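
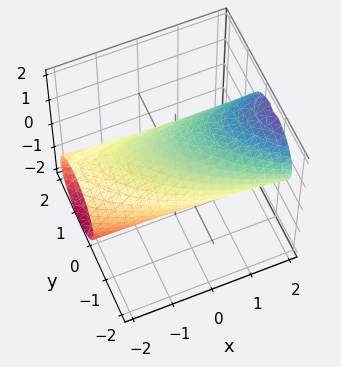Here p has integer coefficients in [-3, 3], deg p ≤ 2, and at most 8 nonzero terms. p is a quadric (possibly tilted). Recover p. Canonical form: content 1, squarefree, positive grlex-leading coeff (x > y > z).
x^2 + 2*x*y - 3*x*z + 3*y^2 + 3*z^2 - 3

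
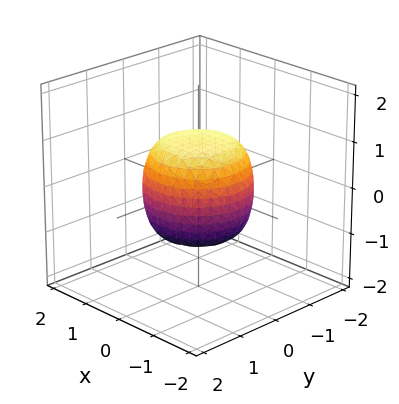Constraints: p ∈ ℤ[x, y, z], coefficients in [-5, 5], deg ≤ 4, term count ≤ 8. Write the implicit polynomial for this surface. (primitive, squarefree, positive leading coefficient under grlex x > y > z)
deg p = 4.
Symmetry: every cross-section ⟂ z is a circle, so x, y appear only via x² + y².
Observable constraints: the z-axis gridline crossings are at z ∈ {-1, 1}; a circular section at z = -1 has radius between 0 and 1.
Assembling these constraints gives the stated polynomial.

2*x^4 + 4*x^2*y^2 + 2*y^4 - x^2 - y^2 + 2*z^2 - 2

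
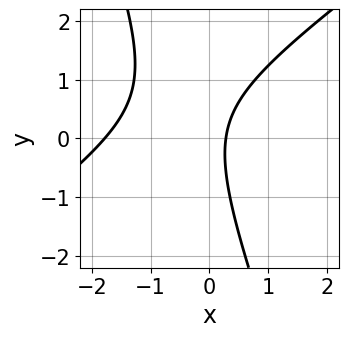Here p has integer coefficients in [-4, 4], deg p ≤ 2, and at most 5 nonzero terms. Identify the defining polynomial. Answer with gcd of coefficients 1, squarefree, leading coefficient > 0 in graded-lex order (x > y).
First, the degree is 2 — the shape is more complex than any degree-1 curve.
Next, observable constraints: it misses every integer gridline on the y-axis.
Finally, the integer polynomial consistent with all of this is the stated p.

2*x^2 - 2*x*y - y^2 + 3*x - 1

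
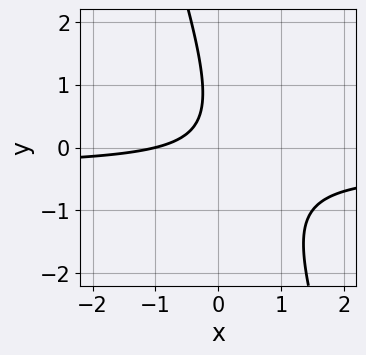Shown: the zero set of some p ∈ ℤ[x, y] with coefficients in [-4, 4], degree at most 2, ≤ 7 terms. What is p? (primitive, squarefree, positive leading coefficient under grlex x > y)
3*x*y + y^2 + x - y + 1

(a) Degree: no degree-1 curve has this shape, so deg p = 2.
(b) From the axis intercepts and sections: one x-axis crossing is at x = -1; the curve avoids every integer y-axis point in the box.
(c) Putting this together gives p.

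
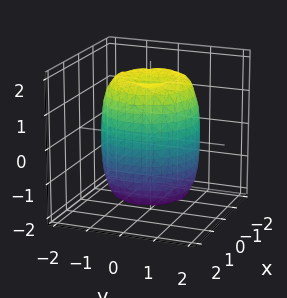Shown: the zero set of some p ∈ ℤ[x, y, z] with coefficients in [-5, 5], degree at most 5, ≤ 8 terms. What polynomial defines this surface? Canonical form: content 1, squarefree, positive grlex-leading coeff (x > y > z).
2*x^4 + 4*x^2*y^2 + 2*y^4 - 3*x^2 - 3*y^2 + z^2 - 2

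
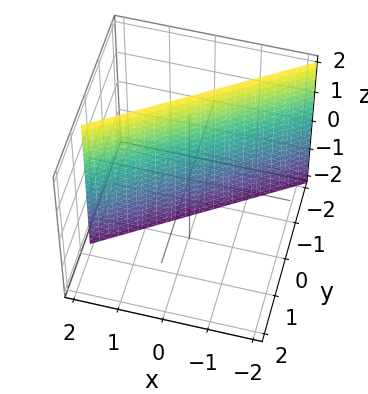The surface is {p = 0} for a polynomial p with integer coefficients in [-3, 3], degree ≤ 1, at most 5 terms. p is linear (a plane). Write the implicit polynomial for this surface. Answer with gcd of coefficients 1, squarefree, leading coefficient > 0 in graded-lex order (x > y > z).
(a) deg p = 1. The surface is flat (a plane).
(b) Observable constraints: it crosses the x-axis at the gridline x = 1; the surface avoids every integer z-axis point in the box.
(c) Putting this together gives p.

2*x - 3*y - 2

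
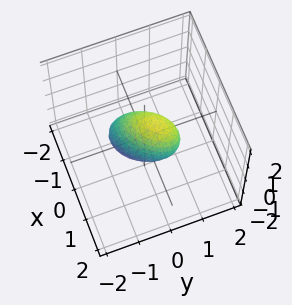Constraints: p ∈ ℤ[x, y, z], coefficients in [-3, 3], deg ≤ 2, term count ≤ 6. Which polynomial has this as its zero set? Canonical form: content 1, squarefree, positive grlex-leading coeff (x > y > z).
2*x^2 - 2*x*y + 2*y^2 - y*z + z^2 - 1

The degree is 2 — the shape is more complex than any degree-1 surface.
Observable constraints: among the integer gridlines, it crosses the z-axis at z ∈ {-1, 1}.
These observations pin down the coefficients.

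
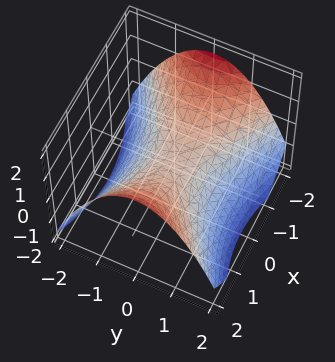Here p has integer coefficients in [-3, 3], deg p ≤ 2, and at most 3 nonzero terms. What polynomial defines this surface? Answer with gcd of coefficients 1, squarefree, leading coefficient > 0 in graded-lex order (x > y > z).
First, deg p = 2.
Then, symmetries: the y ↦ −y reflection is a symmetry, so y appears only in even powers; it's symmetric under x → −x, forcing even powers of x.
Next, from the visible intercepts: it crosses the z-axis at the gridline z = 0; one x-axis crossing is at x = 0.
Finally, the integer polynomial consistent with all of this is the stated p.

x^2 - 2*y^2 - 3*z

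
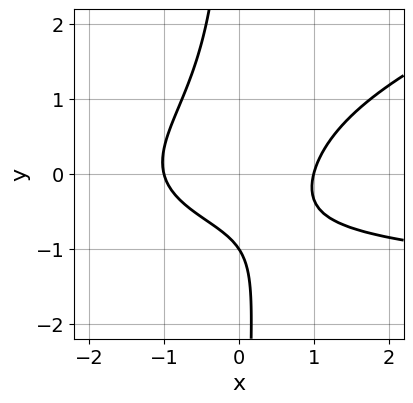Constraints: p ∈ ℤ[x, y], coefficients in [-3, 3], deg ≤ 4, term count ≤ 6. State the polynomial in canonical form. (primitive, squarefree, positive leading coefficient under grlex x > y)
(a) Degree: the shape is more complex than any degree-2 curve, so deg p = 3.
(b) From the axis intercepts and sections: it meets the y-axis at y = -1 (among the integer gridlines); among the integer gridlines, it crosses the x-axis at x ∈ {-1, 1}.
(c) Together with the visible shape, these determine p as stated.

x^2*y - 3*x*y^2 + 2*x^2 - 2*y - 2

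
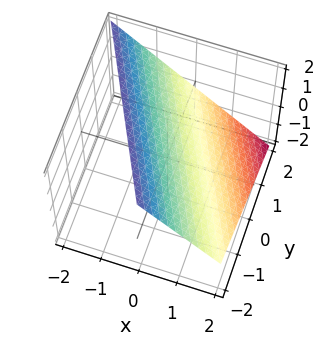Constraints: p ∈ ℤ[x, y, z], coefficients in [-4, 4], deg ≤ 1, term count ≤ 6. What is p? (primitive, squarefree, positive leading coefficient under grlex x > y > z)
2*x + y + 2*z - 2

First, deg p = 1. The surface is flat (a plane).
Then, checking where it meets the axes: it meets the y-axis at y = 2 (among the integer gridlines); it meets the x-axis at x = 1 (among the integer gridlines).
Finally, assembling these constraints gives the stated polynomial. Check: (0, 0, 1) on the z-axis lies on the surface, and p(0, 0, 1) = 0. ✓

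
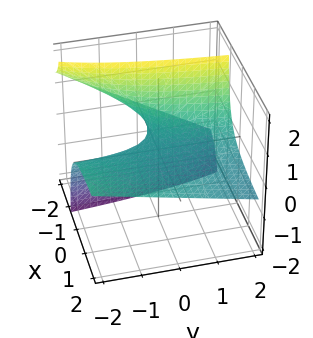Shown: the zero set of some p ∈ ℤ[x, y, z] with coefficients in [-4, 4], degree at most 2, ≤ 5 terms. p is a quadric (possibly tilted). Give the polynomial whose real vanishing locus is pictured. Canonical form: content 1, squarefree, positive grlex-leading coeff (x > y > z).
1. Degree: a generic line meets the surface in up to 2 points, so deg p = 2.
2. From the axis intercepts and sections: the visible x-axis segment lies entirely on the surface; one z-axis crossing is at z = 0; the visible y-axis segment lies entirely on the surface.
3. Putting this together gives p.

x*y + 3*x*z + 3*z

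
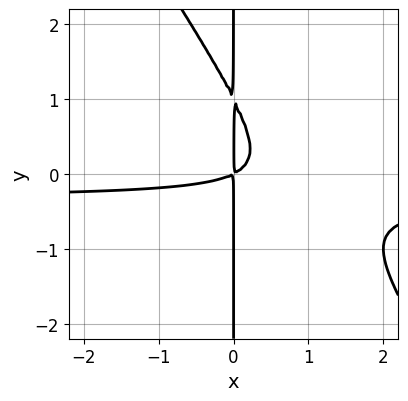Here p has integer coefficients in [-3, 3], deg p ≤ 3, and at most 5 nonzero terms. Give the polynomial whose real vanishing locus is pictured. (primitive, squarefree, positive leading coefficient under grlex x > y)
3*x^2*y + 2*x*y^2 + x^2 - 2*x*y

(a) deg p = 3.
(b) Reading off the gridlines: every point of the y-axis in the box is on the curve.
(c) Assembling these constraints gives the stated polynomial.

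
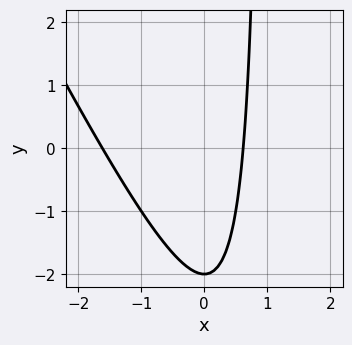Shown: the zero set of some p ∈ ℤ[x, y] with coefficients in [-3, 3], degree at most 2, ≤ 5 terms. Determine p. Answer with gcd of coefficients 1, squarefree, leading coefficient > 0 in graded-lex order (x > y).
2*x^2 + x*y + 2*x - y - 2

First, the degree is 2 — a generic line meets the curve in up to 2 points.
Next, observable constraints: it crosses the y-axis at the gridline y = -2.
Finally, together with the visible shape, these determine p as stated.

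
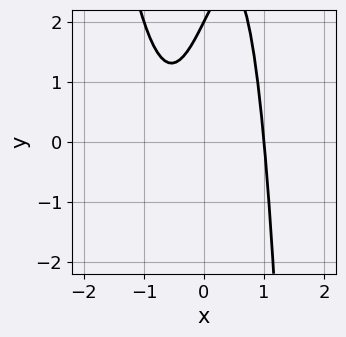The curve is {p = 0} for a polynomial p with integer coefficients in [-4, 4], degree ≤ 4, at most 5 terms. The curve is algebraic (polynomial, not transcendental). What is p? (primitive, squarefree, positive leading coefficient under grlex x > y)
x^4 + 3*x^3 - 2*x + y - 2

(a) deg p = 4.
(b) Against the integer gridlines: it crosses the y-axis at the gridline y = 2; it crosses the x-axis at the gridline x = 1.
(c) Solving for integer coefficients yields p as stated.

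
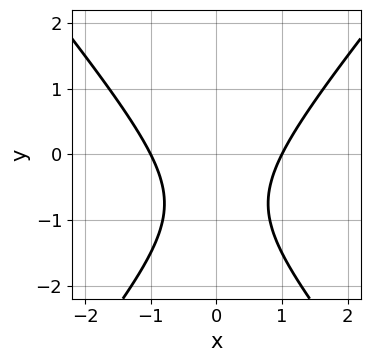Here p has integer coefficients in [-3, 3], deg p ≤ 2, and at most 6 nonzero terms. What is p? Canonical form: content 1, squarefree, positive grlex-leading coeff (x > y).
3*x^2 - 2*y^2 - 3*y - 3

(a) Degree: no degree-1 curve has this shape, so deg p = 2.
(b) Symmetries: mirror symmetry x ↦ −x ⇒ only even powers of x.
(c) Checking where it meets the axes: it misses every integer gridline on the y-axis; the x-axis gridline crossings are at x ∈ {-1, 1}.
(d) The integer polynomial consistent with all of this is the stated p.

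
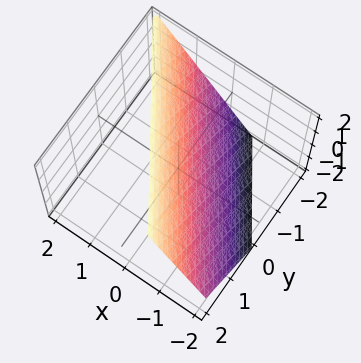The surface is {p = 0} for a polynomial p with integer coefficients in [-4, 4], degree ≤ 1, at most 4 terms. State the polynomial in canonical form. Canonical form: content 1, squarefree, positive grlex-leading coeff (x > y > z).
3*x + 2*y - 2*z + 2

First, the degree is 1 — the surface is flat (a plane).
Then, observable constraints: it meets the z-axis at z = 1 (among the integer gridlines); it crosses the y-axis at the gridline y = -1.
Finally, these observations pin down the coefficients.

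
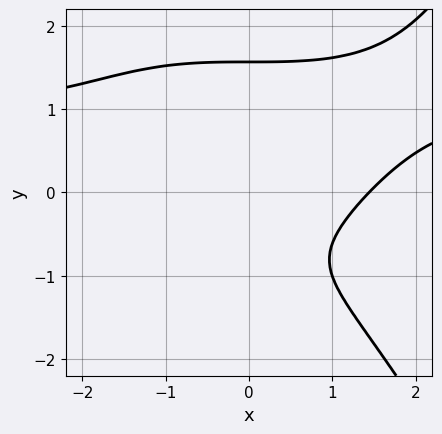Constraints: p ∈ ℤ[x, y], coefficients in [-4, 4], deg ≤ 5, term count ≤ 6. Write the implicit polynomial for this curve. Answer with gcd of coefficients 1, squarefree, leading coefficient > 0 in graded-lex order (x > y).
(a) deg p = 4. A generic line meets the curve in up to 4 points.
(b) Putting this together gives p.

x^3*y - x^3 - 2*y^3 + 3*y + 3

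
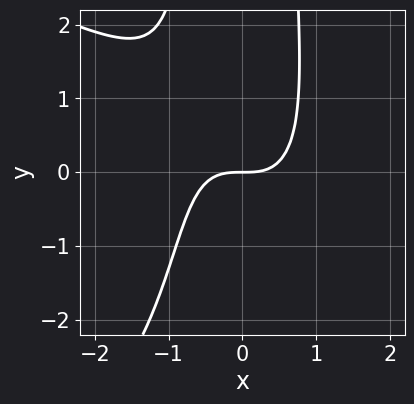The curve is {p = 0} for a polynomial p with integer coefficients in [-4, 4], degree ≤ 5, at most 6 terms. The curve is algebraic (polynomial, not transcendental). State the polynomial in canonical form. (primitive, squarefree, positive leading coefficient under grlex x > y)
x^2*y^2 + 3*x^3 + 2*x^2*y - 3*y

(a) The degree is 4 — the shape is more complex than any degree-3 curve.
(b) From the axis intercepts and sections: it crosses the x-axis at the gridline x = 0; one y-axis crossing is at y = 0.
(c) Together with the visible shape, these determine p as stated.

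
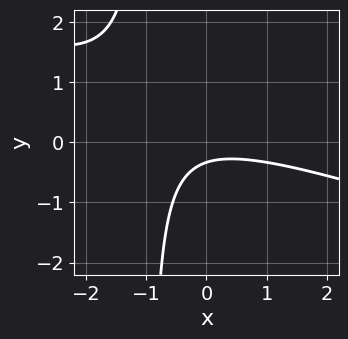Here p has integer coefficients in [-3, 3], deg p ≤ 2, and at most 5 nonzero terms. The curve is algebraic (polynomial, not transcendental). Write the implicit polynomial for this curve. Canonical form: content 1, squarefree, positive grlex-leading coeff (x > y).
x^2 + 3*x*y + 3*y + 1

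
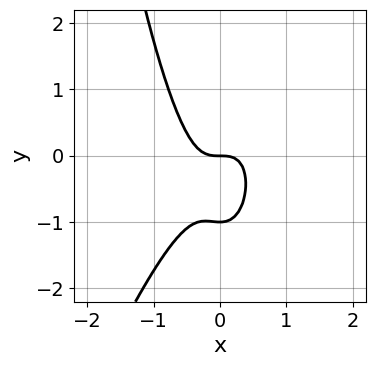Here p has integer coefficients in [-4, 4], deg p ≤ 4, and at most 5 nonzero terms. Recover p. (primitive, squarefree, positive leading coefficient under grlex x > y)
3*x^3 - x^2*y + y^2 + y

First, degree: the shape is more complex than any degree-2 curve, so deg p = 3.
Then, observable constraints: one x-axis crossing is at x = 0; the y-axis gridline crossings are at y ∈ {-1, 0}.
Finally, assembling these constraints gives the stated polynomial.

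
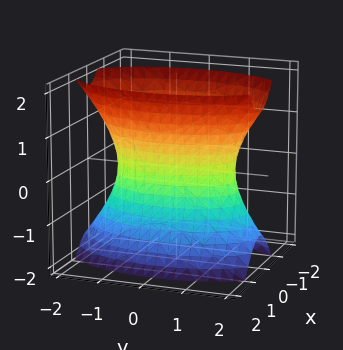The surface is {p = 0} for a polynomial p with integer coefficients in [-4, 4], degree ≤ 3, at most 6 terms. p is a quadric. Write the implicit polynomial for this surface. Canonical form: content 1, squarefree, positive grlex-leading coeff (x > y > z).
1. Degree: an hourglass — one-sheet hyperboloid; a quadric, so deg p = 2.
2. Symmetries: it's symmetric under x → −x, forcing even powers of x; it's symmetric under y → −y, forcing even powers of y; mirror symmetry z ↦ −z ⇒ only even powers of z.
3. Checking where it meets the axes: it misses every integer gridline on the z-axis.
4. Solving for integer coefficients yields p as stated.

3*x^2 + y^2 - z^2 - 2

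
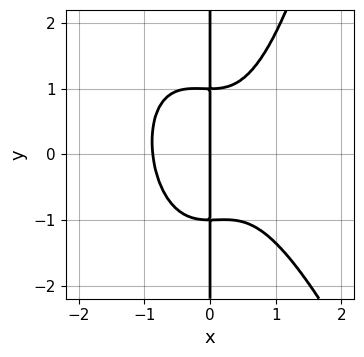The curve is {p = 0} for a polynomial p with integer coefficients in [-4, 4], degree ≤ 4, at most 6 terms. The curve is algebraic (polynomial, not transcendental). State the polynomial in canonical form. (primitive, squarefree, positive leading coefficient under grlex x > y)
3*x^4 + x^3*y - 2*x*y^2 + 2*x

(a) Degree: a generic line meets the curve in up to 4 points, so deg p = 4.
(b) From the visible intercepts: every point of the y-axis in the box is on the curve; it meets the x-axis at x = 0 (among the integer gridlines).
(c) Fitting integer coefficients to these (and the overall shape) gives p.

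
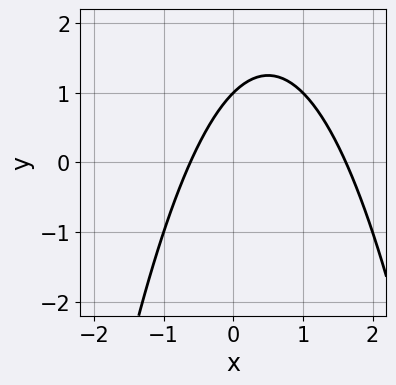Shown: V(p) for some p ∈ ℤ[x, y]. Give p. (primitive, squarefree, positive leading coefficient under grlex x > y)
x^2 - x + y - 1

1. The degree is 2 — a generic line meets the curve in up to 2 points.
2. From the axis intercepts and sections: one y-axis crossing is at y = 1.
3. Solving for integer coefficients yields p as stated.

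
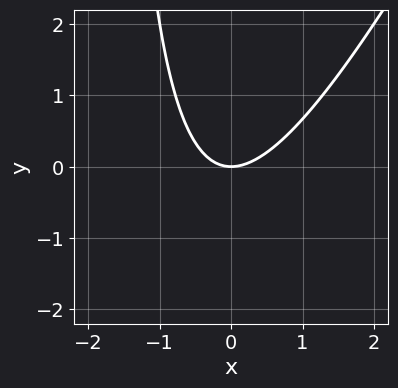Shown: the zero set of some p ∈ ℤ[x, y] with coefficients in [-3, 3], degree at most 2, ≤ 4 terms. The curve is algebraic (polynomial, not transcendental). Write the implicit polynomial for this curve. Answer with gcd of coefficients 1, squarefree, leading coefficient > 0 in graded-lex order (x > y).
First, the degree is 2 — the shape is more complex than any degree-1 curve.
Next, reading off the gridlines: one y-axis crossing is at y = 0; one x-axis crossing is at x = 0.
Finally, assembling these constraints gives the stated polynomial.

2*x^2 - x*y - 2*y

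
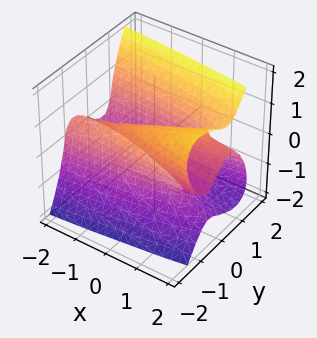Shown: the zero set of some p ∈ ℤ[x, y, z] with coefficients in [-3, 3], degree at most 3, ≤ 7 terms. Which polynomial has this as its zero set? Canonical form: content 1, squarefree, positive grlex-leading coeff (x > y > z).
2*y^3 + y^2*z - z^3 + x*z - 2*y

(a) The degree is 3 — the shape is more complex than any degree-2 surface.
(b) Reading off the gridlines: the y-axis gridline crossings are at y ∈ {-1, 0, 1}; the visible x-axis segment lies entirely on the surface; it meets the z-axis at z = 0 (among the integer gridlines).
(c) Putting this together gives p.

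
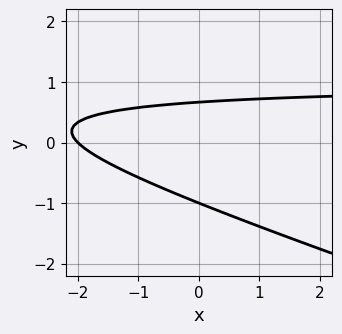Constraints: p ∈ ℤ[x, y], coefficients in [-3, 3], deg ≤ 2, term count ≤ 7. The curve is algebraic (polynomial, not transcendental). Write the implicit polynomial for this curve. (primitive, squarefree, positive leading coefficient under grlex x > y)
x*y + 3*y^2 - x + y - 2

(a) The degree is 2 — a generic line meets the curve in up to 2 points.
(b) From the visible intercepts: it meets the x-axis at x = -2 (among the integer gridlines); one y-axis crossing is at y = -1.
(c) Solving for integer coefficients yields p as stated.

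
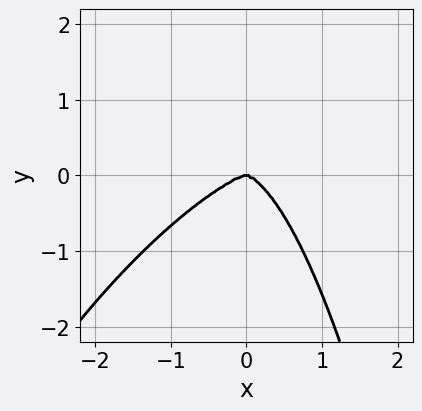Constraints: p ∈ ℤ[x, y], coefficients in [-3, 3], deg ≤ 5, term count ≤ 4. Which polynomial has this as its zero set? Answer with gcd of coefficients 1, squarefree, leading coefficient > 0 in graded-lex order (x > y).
2*x^4 - 3*x^3*y + 2*x^2*y^2 + 3*y^3

(a) The degree is 4 — no degree-3 curve has this shape.
(b) Checking where it meets the axes: it meets the y-axis at y = 0 (among the integer gridlines); it meets the x-axis at x = 0 (among the integer gridlines).
(c) The integer polynomial consistent with all of this is the stated p.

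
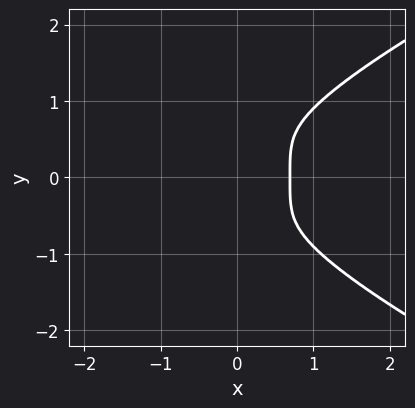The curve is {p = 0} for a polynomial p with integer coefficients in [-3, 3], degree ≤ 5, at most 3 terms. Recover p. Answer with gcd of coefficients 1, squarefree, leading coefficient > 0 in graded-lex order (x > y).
(a) deg p = 4. No degree-3 curve has this shape.
(b) Symmetries: mirror symmetry y ↦ −y ⇒ only even powers of y.
(c) Reading off the gridlines: no y-intercept at any integer in the box.
(d) Assembling these constraints gives the stated polynomial.

3*y^4 - 3*x^3 + 1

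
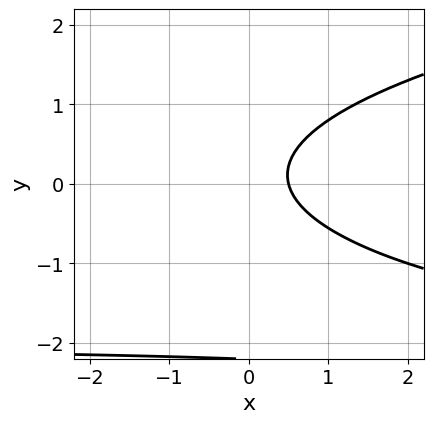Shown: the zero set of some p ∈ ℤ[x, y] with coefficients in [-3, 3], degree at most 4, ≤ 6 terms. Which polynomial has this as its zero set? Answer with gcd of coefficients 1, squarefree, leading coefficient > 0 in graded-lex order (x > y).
y^3 - x*y + 2*y^2 - 2*x + 1

1. The degree is 3 — no degree-2 curve has this shape.
2. Observable constraints: no y-intercept at any integer in the box.
3. The integer polynomial consistent with all of this is the stated p.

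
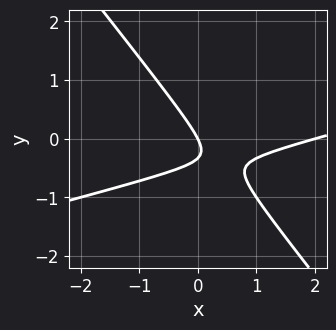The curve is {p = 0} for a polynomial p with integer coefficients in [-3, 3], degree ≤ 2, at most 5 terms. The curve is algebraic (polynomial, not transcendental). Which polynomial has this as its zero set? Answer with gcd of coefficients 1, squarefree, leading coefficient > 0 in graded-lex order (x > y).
x^2 - 3*x*y - 3*y^2 - 2*x - y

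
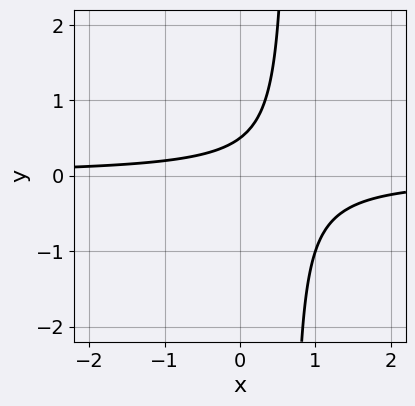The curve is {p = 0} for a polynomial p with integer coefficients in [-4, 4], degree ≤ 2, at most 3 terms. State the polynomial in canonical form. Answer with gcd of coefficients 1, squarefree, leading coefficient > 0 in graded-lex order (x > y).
1. The degree is 2 — no degree-1 curve has this shape.
2. Against the integer gridlines: no x-intercept at any integer in the box.
3. Solving for integer coefficients yields p as stated.

3*x*y - 2*y + 1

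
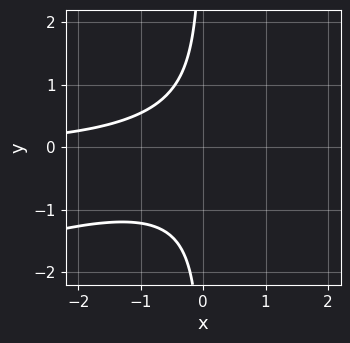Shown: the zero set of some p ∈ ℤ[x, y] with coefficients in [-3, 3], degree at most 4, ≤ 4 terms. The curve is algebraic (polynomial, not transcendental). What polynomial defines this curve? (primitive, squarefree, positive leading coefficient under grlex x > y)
x^2*y - 3*x*y^2 - x*y - 2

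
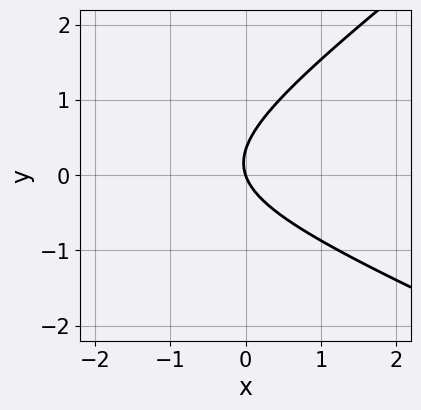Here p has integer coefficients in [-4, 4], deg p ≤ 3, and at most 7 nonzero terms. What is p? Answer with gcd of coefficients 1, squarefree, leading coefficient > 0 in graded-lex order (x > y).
x^2 + x*y - 3*y^2 + 3*x + y

1. deg p = 2. A generic line meets the curve in up to 2 points.
2. From the visible intercepts: one y-axis crossing is at y = 0; one x-axis crossing is at x = 0.
3. Matching integer coefficients to the picture gives p.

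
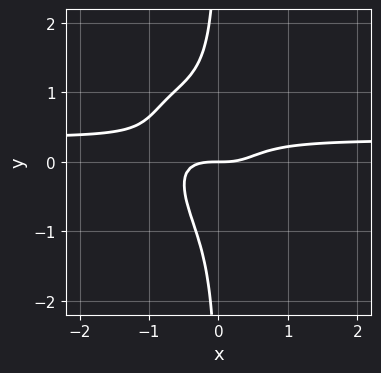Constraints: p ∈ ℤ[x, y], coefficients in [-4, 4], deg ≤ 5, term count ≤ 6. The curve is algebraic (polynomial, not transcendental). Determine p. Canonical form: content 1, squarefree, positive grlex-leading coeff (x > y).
3*x^3*y + 2*x^2*y^2 + 2*x*y^3 - x^3 + y

The degree is 4 — no degree-3 curve has this shape.
From the visible intercepts: it meets the y-axis at y = 0 (among the integer gridlines); it crosses the x-axis at the gridline x = 0.
Matching integer coefficients to the picture gives p.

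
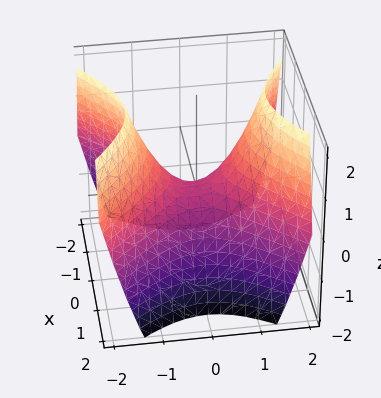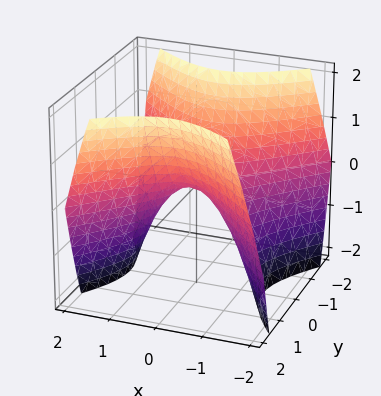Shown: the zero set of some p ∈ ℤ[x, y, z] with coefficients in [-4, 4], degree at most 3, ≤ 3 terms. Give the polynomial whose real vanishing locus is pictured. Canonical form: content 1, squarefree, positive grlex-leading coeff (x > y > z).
x^2 - y^2 + z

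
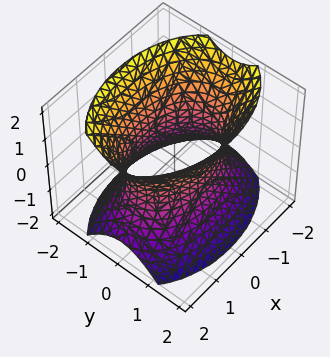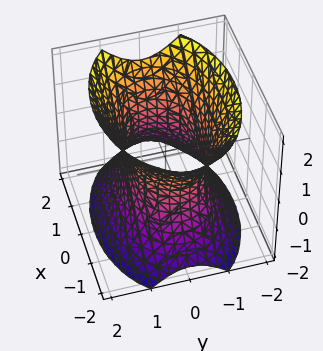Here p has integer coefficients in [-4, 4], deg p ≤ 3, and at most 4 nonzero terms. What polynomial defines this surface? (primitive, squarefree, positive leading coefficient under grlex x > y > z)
Degree: an hourglass — one-sheet hyperboloid; a quadric, so deg p = 2.
Symmetries: the z ↦ −z reflection is a symmetry, so z appears only in even powers; the y ↦ −y reflection is a symmetry, so y appears only in even powers; the x ↦ −x reflection is a symmetry, so x appears only in even powers.
Observable constraints: among the integer gridlines, it crosses the y-axis at y ∈ {-1, 1}; the surface avoids every integer z-axis point in the box.
Together with the visible shape, these determine p as stated.

x^2 + 2*y^2 - z^2 - 2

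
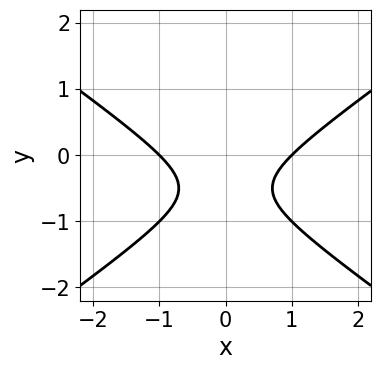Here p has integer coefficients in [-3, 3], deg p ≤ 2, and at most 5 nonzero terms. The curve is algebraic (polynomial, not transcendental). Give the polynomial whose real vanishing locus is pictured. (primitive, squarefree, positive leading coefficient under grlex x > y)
x^2 - 2*y^2 - 2*y - 1

1. deg p = 2. The shape is more complex than any degree-1 curve.
2. Symmetries: it's symmetric under x → −x, forcing even powers of x.
3. Checking where it meets the axes: among the integer gridlines, it crosses the x-axis at x ∈ {-1, 1}; it misses every integer gridline on the y-axis.
4. Putting this together gives p.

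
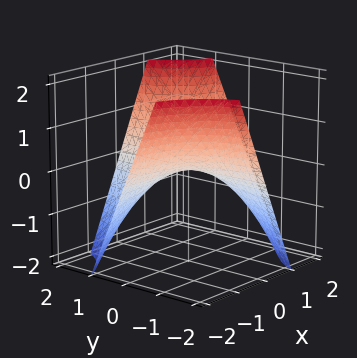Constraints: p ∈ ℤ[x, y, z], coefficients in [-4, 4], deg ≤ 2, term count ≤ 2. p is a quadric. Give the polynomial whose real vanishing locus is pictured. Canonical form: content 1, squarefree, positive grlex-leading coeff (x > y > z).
x*y - z

(a) Degree: a saddle surface; a quadric, so deg p = 2.
(b) Against the integer gridlines: it crosses the z-axis at the gridline z = 0; every point of the x-axis in the box is on the surface; every point of the y-axis in the box is on the surface.
(c) Assembling these constraints gives the stated polynomial.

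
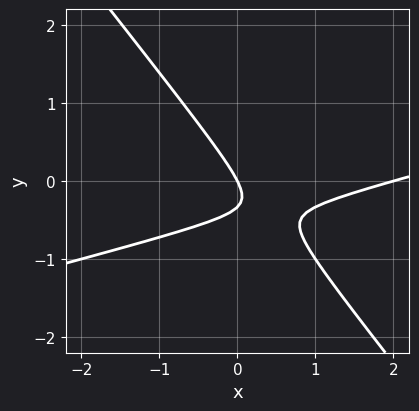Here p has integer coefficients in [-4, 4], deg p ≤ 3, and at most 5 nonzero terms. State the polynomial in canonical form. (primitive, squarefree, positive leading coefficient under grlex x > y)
1. Degree: a generic line meets the curve in up to 2 points, so deg p = 2.
2. From the visible intercepts: among the integer gridlines, it crosses the x-axis at x ∈ {0, 2}; one y-axis crossing is at y = 0.
3. Putting this together gives p.

x^2 - 3*x*y - 3*y^2 - 2*x - y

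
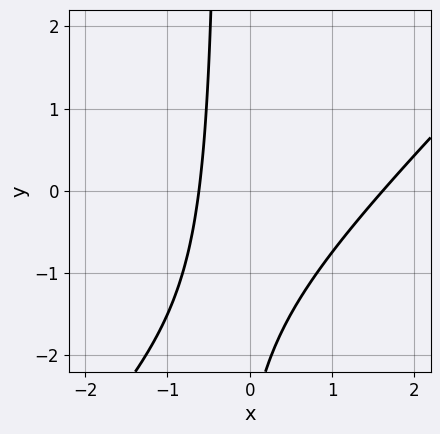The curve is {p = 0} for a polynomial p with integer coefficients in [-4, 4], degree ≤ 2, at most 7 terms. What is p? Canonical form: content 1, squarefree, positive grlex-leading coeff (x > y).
3*x^2 - 3*x*y - 3*x - y - 3

First, degree: a generic line meets the curve in up to 2 points, so deg p = 2.
Then, against the integer gridlines: the curve avoids every integer y-axis point in the box.
Finally, together with the visible shape, these determine p as stated.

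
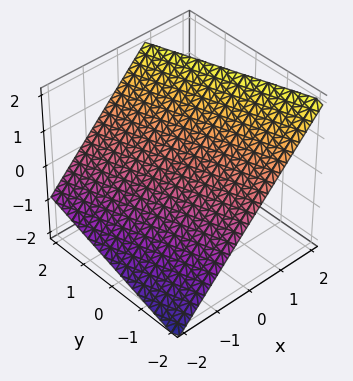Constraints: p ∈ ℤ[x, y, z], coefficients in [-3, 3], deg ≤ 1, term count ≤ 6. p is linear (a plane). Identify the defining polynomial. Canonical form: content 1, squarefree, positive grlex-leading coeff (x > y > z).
Degree: every cross-section is a straight line — this is a plane, so deg p = 1.
Reading off the gridlines: it meets the y-axis at y = -2 (among the integer gridlines).
Fitting integer coefficients to these (and the overall shape) gives p.

3*x + y - 3*z + 2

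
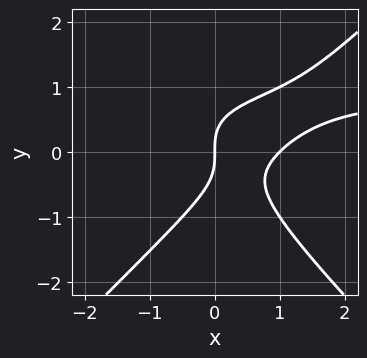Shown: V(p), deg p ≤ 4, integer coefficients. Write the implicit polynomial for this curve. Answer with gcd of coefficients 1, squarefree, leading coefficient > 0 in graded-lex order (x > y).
x^2*y - y^3 - x^2 + x

First, degree: the shape is more complex than any degree-2 curve, so deg p = 3.
Then, observable constraints: among the integer gridlines, it crosses the x-axis at x ∈ {0, 1}; it crosses the y-axis at the gridline y = 0.
Finally, these observations pin down the coefficients.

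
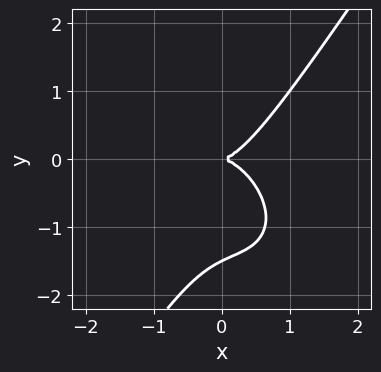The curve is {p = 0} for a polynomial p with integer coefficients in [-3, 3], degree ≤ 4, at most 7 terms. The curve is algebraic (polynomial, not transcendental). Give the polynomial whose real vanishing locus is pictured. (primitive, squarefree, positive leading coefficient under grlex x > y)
Degree: a generic line meets the curve in up to 3 points, so deg p = 3.
Reading off the gridlines: it meets the y-axis at y = 0 (among the integer gridlines); one x-axis crossing is at x = 0.
Solving for integer coefficients yields p as stated.

3*x^3 + x^2*y + x*y^2 - 2*y^3 - 3*y^2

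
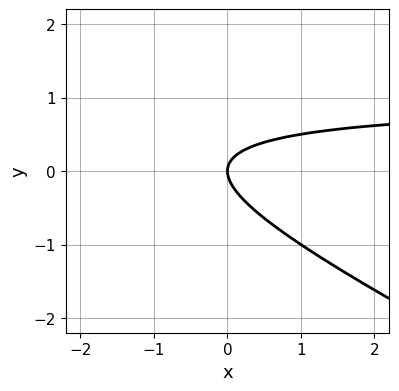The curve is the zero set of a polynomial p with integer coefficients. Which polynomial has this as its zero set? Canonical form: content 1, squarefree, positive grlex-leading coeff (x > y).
x*y + 2*y^2 - x

1. Degree: the shape is more complex than any degree-1 curve, so deg p = 2.
2. Observable constraints: it crosses the x-axis at the gridline x = 0; one y-axis crossing is at y = 0.
3. These observations pin down the coefficients.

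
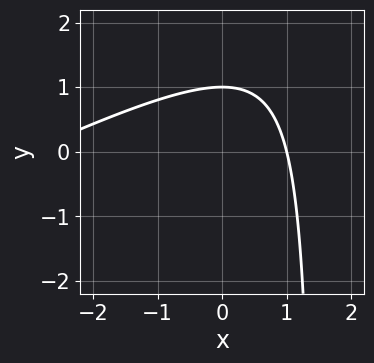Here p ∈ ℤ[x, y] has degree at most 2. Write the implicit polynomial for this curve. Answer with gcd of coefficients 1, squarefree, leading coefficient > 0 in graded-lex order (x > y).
x^2 - 2*x*y + 2*x + 3*y - 3

(a) Degree: no degree-1 curve has this shape, so deg p = 2.
(b) Observable constraints: it crosses the x-axis at the gridline x = 1; it crosses the y-axis at the gridline y = 1.
(c) Assembling these constraints gives the stated polynomial.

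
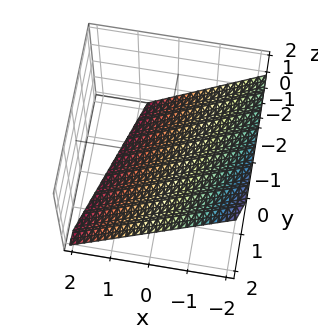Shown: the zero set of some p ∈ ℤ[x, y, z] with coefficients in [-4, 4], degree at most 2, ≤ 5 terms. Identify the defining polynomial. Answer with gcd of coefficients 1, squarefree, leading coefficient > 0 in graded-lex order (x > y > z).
3*x - y + 3*z + 2

1. deg p = 1. The surface is flat (a plane).
2. Checking where it meets the axes: it meets the y-axis at y = 2 (among the integer gridlines).
3. Fitting integer coefficients to these (and the overall shape) gives p.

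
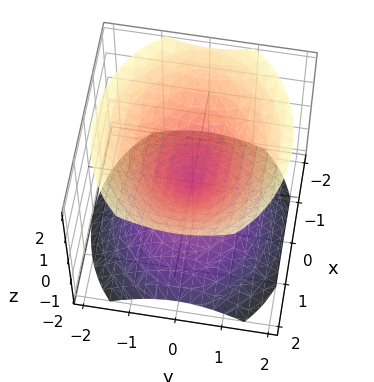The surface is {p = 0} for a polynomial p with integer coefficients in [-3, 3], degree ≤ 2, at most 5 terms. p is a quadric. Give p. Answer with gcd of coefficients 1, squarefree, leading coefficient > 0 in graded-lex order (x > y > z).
2*x^2 + 3*y^2 - 3*z^2

1. I count 2 distinct pieces.
2. deg p = 2.
3. Symmetries: it's symmetric under y → −y, forcing even powers of y; it's symmetric under x → −x, forcing even powers of x; mirror symmetry z ↦ −z ⇒ only even powers of z.
4. Observable constraints: one y-axis crossing is at y = 0; it meets the z-axis at z = 0 (among the integer gridlines); it crosses the x-axis at the gridline x = 0.
5. The integer polynomial consistent with all of this is the stated p.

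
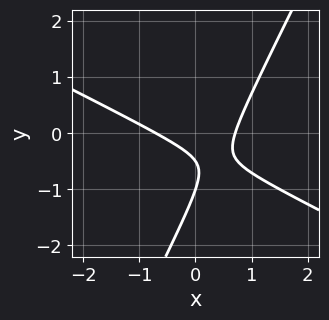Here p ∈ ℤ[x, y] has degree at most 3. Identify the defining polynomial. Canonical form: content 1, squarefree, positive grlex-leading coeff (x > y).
2*x^2 + 3*x*y - 2*y^2 - 3*y - 1

1. deg p = 2. No degree-1 curve has this shape.
2. Observable constraints: it meets the y-axis at y = -1 (among the integer gridlines).
3. Solving for integer coefficients yields p as stated.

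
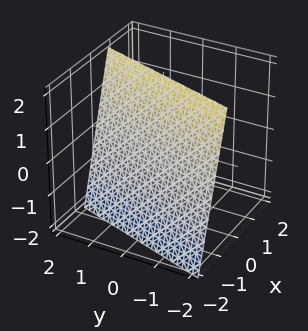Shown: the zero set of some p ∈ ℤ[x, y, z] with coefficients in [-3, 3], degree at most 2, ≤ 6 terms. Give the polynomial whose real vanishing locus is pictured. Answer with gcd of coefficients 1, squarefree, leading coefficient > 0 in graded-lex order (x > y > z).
The degree is 1 — the surface is flat (a plane).
Against the integer gridlines: one z-axis crossing is at z = 2; one y-axis crossing is at y = 2.
Together with the visible shape, these determine p as stated.

3*x - y - z + 2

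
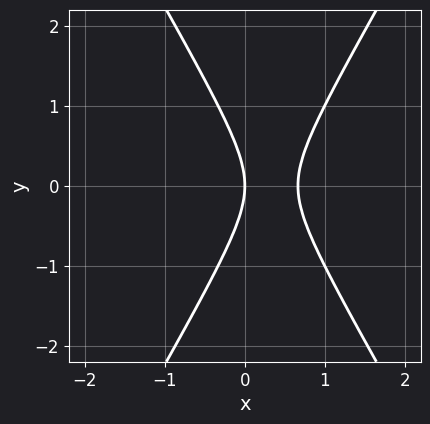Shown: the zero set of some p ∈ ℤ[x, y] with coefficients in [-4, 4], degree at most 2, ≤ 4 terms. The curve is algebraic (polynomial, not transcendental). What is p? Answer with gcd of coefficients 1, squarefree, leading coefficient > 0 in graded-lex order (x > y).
deg p = 2. No degree-1 curve has this shape.
Symmetries: mirror symmetry y ↦ −y ⇒ only even powers of y.
Observable constraints: it crosses the y-axis at the gridline y = 0; it crosses the x-axis at the gridline x = 0.
Fitting integer coefficients to these (and the overall shape) gives p.

3*x^2 - y^2 - 2*x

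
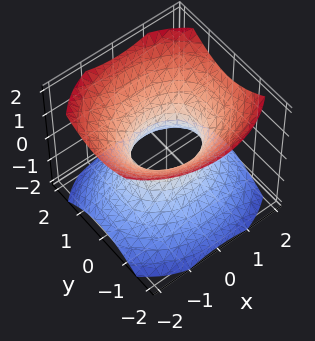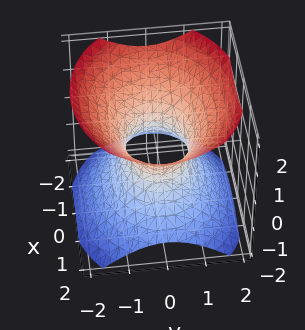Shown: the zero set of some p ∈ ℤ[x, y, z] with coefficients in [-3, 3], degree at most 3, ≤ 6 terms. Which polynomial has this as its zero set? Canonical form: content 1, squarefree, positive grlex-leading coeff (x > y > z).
2*x^2 + 3*y^2 - 3*z^2 - 2

First, the degree is 2 — an hourglass — one-sheet hyperboloid; a quadric.
Next, symmetries: mirror symmetry z ↦ −z ⇒ only even powers of z; the y ↦ −y reflection is a symmetry, so y appears only in even powers; it's symmetric under x → −x, forcing even powers of x.
Then, observable constraints: the x-axis gridline crossings are at x ∈ {-1, 1}; it misses every integer gridline on the z-axis.
Finally, solving for integer coefficients yields p as stated.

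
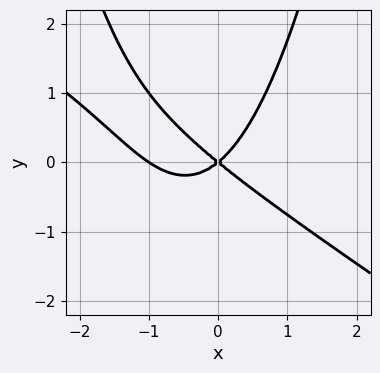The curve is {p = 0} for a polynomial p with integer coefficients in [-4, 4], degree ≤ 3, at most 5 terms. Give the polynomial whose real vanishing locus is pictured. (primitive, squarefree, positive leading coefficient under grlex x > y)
2*x^3 + 3*x^2*y + 2*x^2 - 3*y^2

1. deg p = 3. The shape is more complex than any degree-2 curve.
2. Against the integer gridlines: it meets the y-axis at y = 0 (among the integer gridlines); among the integer gridlines, it crosses the x-axis at x ∈ {-1, 0}.
3. The integer polynomial consistent with all of this is the stated p.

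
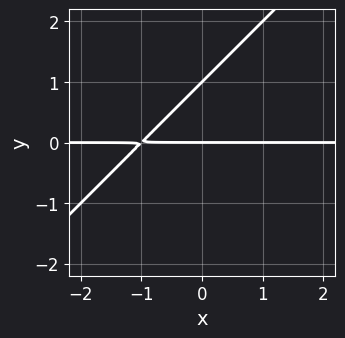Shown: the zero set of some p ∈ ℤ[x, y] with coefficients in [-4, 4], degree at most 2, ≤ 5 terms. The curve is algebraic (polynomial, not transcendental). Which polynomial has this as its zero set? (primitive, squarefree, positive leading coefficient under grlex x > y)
deg p = 2.
From the axis intercepts and sections: among the integer gridlines, it crosses the y-axis at y ∈ {0, 1}; every point of the x-axis in the box is on the curve.
These observations pin down the coefficients.

x*y - y^2 + y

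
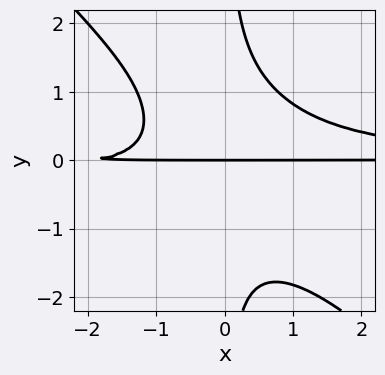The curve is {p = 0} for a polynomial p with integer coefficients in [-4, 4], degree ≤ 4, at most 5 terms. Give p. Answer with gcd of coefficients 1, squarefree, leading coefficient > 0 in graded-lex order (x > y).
2*x^2*y^2 + 2*x*y^3 - x*y - 2*y

First, the degree is 4 — no degree-3 curve has this shape.
Then, from the visible intercepts: every point of the x-axis in the box is on the curve; one y-axis crossing is at y = 0.
Finally, putting this together gives p.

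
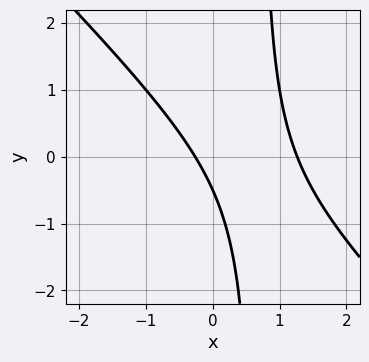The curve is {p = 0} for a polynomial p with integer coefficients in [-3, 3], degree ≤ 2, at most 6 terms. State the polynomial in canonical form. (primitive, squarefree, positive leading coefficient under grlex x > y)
3*x^2 + 3*x*y - 3*x - 2*y - 1

The degree is 2 — no degree-1 curve has this shape.
Putting this together gives p.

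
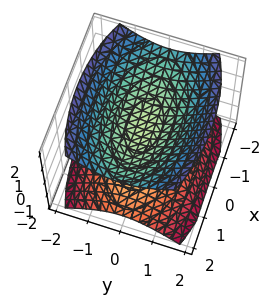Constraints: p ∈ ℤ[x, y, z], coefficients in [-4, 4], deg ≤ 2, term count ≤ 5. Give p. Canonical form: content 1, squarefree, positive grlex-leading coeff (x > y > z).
x^2 + 3*y^2 - 3*z^2 + 1

1. I count 2 distinct pieces.
2. Degree: two sheets facing apart; a quadric, so deg p = 2.
3. Symmetries: the x ↦ −x reflection is a symmetry, so x appears only in even powers; it's symmetric under y → −y, forcing even powers of y; the z ↦ −z reflection is a symmetry, so z appears only in even powers.
4. Observable constraints: no y-intercept at any integer in the box; no x-intercept at any integer in the box.
5. The integer polynomial consistent with all of this is the stated p.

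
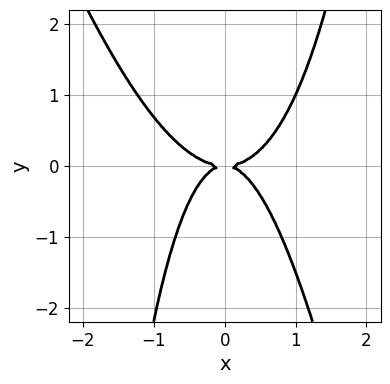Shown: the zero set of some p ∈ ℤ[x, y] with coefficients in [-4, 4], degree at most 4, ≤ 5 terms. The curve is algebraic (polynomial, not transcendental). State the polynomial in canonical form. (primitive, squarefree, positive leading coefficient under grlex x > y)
(a) Degree: the shape is more complex than any degree-3 curve, so deg p = 4.
(b) Reading off the gridlines: it meets the y-axis at y = 0 (among the integer gridlines); it meets the x-axis at x = 0 (among the integer gridlines).
(c) Assembling these constraints gives the stated polynomial.

3*x^4 + x^3*y - 2*x^2*y - 2*y^2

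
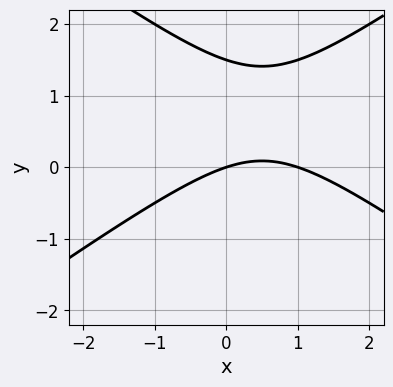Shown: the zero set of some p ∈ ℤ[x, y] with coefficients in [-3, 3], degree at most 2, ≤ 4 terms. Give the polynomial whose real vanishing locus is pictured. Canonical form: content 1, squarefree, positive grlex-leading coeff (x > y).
x^2 - 2*y^2 - x + 3*y

First, degree: no degree-1 curve has this shape, so deg p = 2.
Then, against the integer gridlines: one y-axis crossing is at y = 0; the x-axis gridline crossings are at x ∈ {0, 1}.
Finally, fitting integer coefficients to these (and the overall shape) gives p.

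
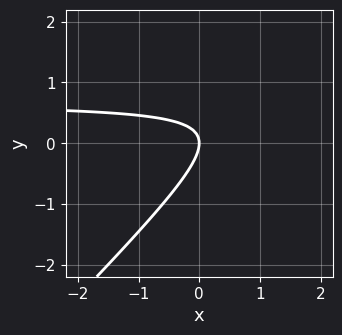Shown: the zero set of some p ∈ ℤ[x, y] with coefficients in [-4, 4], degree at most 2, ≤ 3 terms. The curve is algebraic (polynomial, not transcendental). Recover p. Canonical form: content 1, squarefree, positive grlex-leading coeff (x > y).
3*x*y - 3*y^2 - 2*x

The degree is 2 — a generic line meets the curve in up to 2 points.
Checking where it meets the axes: one y-axis crossing is at y = 0; one x-axis crossing is at x = 0.
Putting this together gives p.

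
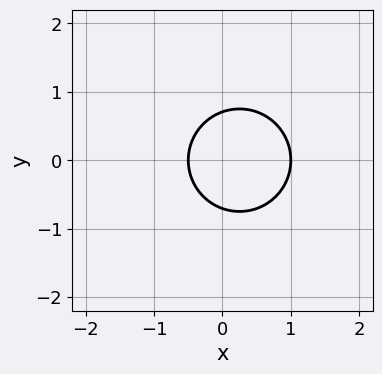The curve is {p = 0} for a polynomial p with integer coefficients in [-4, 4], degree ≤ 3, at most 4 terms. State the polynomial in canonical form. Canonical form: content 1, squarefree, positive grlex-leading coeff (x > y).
2*x^2 + 2*y^2 - x - 1

Degree: no degree-1 curve has this shape, so deg p = 2.
Symmetries: mirror symmetry y ↦ −y ⇒ only even powers of y.
Observable constraints: it meets the x-axis at x = 1 (among the integer gridlines).
Solving for integer coefficients yields p as stated.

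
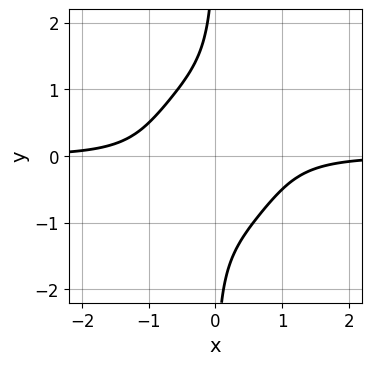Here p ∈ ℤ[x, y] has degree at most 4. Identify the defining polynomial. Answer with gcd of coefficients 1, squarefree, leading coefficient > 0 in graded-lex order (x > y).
3*x^3*y - x^2*y^2 + 2*x*y^3 + 2

First, the degree is 4 — a generic line meets the curve in up to 4 points.
Next, observable constraints: the curve avoids every integer x-axis point in the box; it misses every integer gridline on the y-axis.
Finally, these observations pin down the coefficients.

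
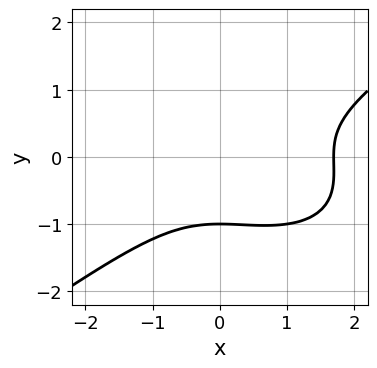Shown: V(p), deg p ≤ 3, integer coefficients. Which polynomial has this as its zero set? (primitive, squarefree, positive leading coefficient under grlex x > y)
x^3 - 3*y^3 - x^2 - y^2 - 2

(a) deg p = 3. A generic line meets the curve in up to 3 points.
(b) Reading off the gridlines: one y-axis crossing is at y = -1.
(c) Solving for integer coefficients yields p as stated.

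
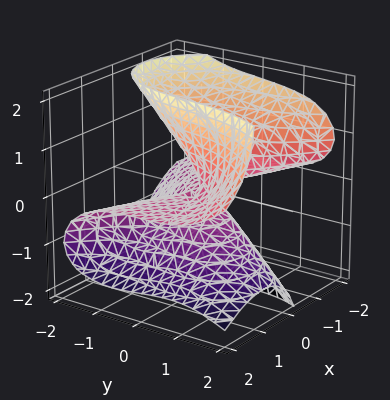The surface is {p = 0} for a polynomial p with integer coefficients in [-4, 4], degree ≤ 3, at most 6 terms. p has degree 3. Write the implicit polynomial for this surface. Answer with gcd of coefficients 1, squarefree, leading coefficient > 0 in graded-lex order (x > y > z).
3*x^2*z + 3*x*z^2 - y^3 - z^3 - y*z

The degree is 3 — the shape is more complex than any degree-2 surface.
From the axis intercepts and sections: it meets the z-axis at z = 0 (among the integer gridlines); it meets the y-axis at y = 0 (among the integer gridlines); the visible x-axis segment lies entirely on the surface.
Fitting integer coefficients to these (and the overall shape) gives p.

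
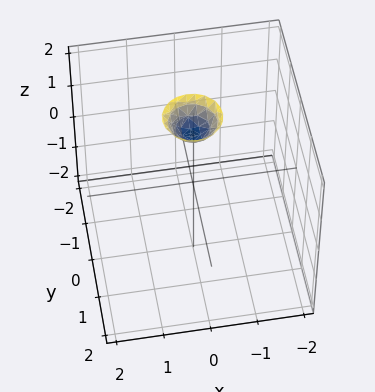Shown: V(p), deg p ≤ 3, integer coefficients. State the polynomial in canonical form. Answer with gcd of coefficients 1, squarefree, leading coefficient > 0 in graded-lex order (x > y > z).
3*x^2 + 3*y^2 - 2*z + 3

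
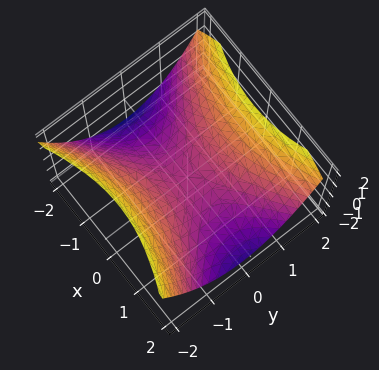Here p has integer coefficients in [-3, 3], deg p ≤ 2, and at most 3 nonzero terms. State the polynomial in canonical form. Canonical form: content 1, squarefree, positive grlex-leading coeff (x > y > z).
deg p = 2.
Symmetries: the y ↦ −y reflection is a symmetry, so y appears only in even powers; mirror symmetry x ↦ −x ⇒ only even powers of x.
From the axis intercepts and sections: it crosses the z-axis at the gridline z = 0; it meets the y-axis at y = 0 (among the integer gridlines); one x-axis crossing is at x = 0.
Solving for integer coefficients yields p as stated.

x^2 - 2*y^2 + 3*z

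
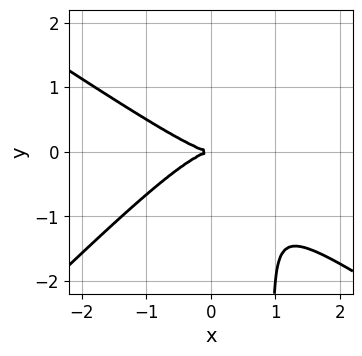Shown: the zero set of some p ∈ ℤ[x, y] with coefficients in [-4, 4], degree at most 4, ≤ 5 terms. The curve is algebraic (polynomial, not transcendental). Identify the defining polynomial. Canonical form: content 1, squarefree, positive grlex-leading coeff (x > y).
2*x^3 + x^2*y - 3*x*y^2 + 3*y^2

First, deg p = 3.
Then, observable constraints: it meets the y-axis at y = 0 (among the integer gridlines); it meets the x-axis at x = 0 (among the integer gridlines).
Finally, fitting integer coefficients to these (and the overall shape) gives p.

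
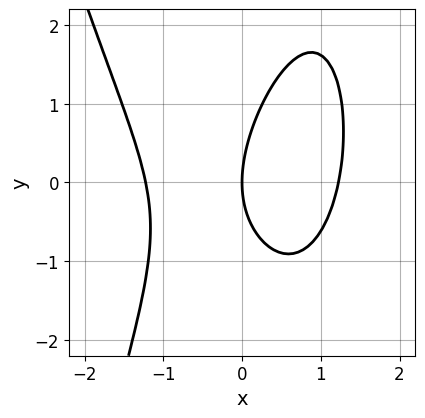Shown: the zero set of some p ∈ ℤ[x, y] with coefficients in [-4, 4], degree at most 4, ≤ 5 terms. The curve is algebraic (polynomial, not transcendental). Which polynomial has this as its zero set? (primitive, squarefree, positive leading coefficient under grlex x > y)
1. The degree is 3 — no degree-2 curve has this shape.
2. Checking where it meets the axes: it crosses the y-axis at the gridline y = 0; one x-axis crossing is at x = 0.
3. Putting this together gives p.

2*x^3 - x*y + y^2 - 3*x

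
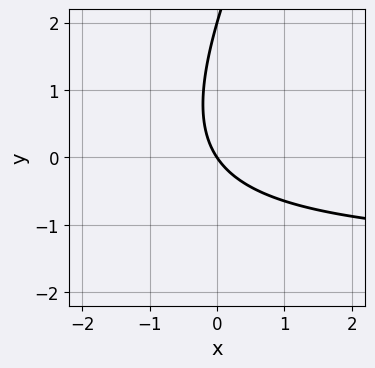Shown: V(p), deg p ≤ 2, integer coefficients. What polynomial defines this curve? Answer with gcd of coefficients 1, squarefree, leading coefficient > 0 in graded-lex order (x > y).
(a) deg p = 2. A generic line meets the curve in up to 2 points.
(b) From the visible intercepts: one x-axis crossing is at x = 0; the y-axis gridline crossings are at y ∈ {0, 2}.
(c) These observations pin down the coefficients.

2*x*y - y^2 + 3*x + 2*y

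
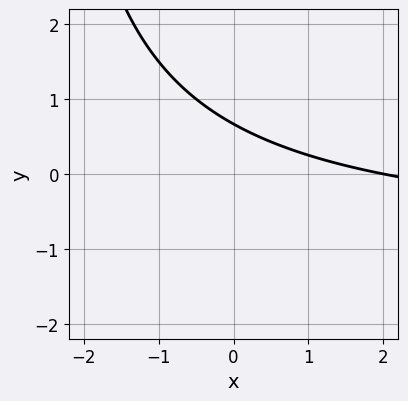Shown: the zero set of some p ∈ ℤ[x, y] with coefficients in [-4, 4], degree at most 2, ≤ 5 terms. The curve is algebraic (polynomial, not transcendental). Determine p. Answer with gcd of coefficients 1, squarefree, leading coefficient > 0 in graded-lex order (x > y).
First, the degree is 2 — the shape is more complex than any degree-1 curve.
Next, from the visible intercepts: it crosses the x-axis at the gridline x = 2.
Finally, fitting integer coefficients to these (and the overall shape) gives p.

x*y + x + 3*y - 2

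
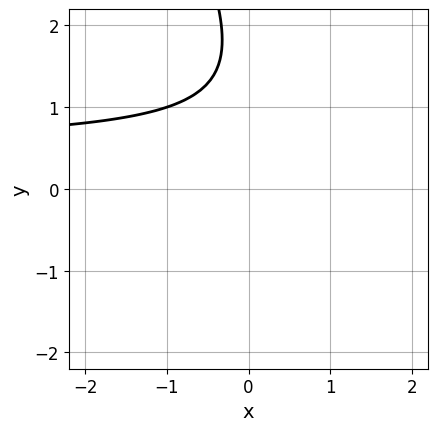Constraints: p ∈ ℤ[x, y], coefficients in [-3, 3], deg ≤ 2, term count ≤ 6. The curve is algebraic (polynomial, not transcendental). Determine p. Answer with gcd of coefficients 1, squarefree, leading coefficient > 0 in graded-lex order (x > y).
1. Degree: no degree-1 curve has this shape, so deg p = 2.
2. Observable constraints: no x-intercept at any integer in the box; the curve avoids every integer y-axis point in the box.
3. Together with the visible shape, these determine p as stated.

2*x*y + y^2 - x - 3*y + 3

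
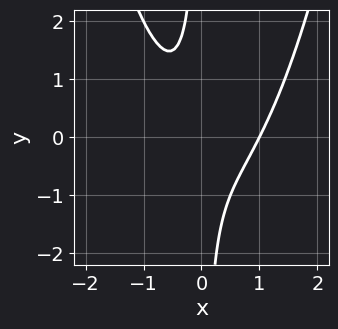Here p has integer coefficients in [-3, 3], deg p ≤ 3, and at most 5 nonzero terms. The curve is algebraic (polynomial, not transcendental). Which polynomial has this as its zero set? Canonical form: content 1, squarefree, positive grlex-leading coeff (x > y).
First, degree: a generic line meets the curve in up to 3 points, so deg p = 3.
Next, observable constraints: no y-intercept at any integer in the box; one x-axis crossing is at x = 1.
Finally, solving for integer coefficients yields p as stated.

2*x^3 - x^2 - 2*x*y - 1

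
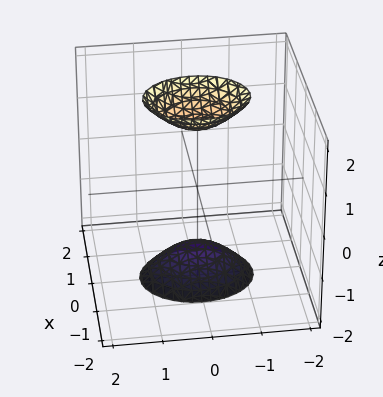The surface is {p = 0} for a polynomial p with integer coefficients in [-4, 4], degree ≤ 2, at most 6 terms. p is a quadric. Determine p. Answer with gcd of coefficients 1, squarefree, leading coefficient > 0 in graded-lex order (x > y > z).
3*x^2 + 2*y^2 - z^2 + 2

(a) The picture has 2 separate pieces.
(b) deg p = 2.
(c) Symmetries: it's symmetric under y → −y, forcing even powers of y; the z ↦ −z reflection is a symmetry, so z appears only in even powers; the x ↦ −x reflection is a symmetry, so x appears only in even powers.
(d) Checking where it meets the axes: no x-intercept at any integer in the box; no y-intercept at any integer in the box.
(e) Fitting integer coefficients to these (and the overall shape) gives p.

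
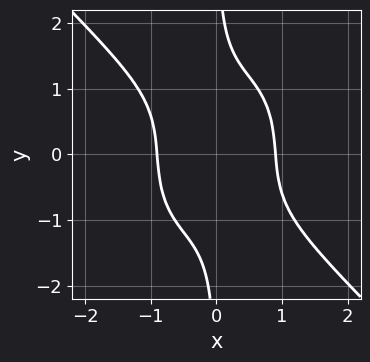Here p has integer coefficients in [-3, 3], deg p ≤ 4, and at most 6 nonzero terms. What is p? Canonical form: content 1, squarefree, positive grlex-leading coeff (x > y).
1. The degree is 4 — the shape is more complex than any degree-3 curve.
2. Observable constraints: the curve avoids every integer y-axis point in the box.
3. The integer polynomial consistent with all of this is the stated p.

3*x^4 + x^3*y + 2*x*y^3 - 2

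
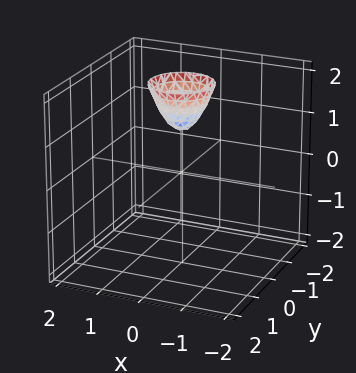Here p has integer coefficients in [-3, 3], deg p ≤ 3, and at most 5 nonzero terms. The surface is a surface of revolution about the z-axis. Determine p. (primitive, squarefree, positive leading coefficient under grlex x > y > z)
2*x^2 + 2*y^2 - z + 1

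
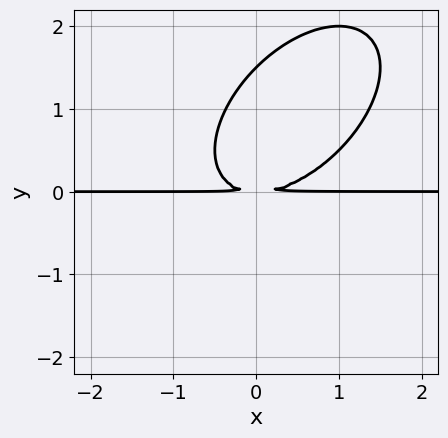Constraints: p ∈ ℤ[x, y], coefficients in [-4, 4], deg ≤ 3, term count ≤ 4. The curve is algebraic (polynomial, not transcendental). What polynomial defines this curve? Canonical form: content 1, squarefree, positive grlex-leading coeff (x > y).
2*x^2*y - 2*x*y^2 + 2*y^3 - 3*y^2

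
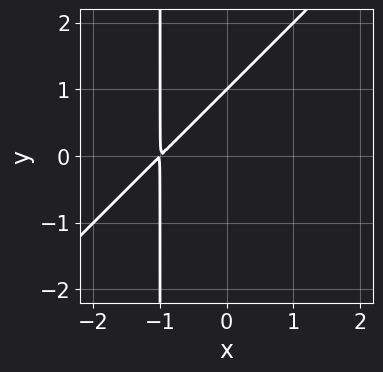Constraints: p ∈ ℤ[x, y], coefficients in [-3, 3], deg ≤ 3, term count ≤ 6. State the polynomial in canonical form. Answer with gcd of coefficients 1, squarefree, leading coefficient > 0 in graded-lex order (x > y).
x^2 - x*y + 2*x - y + 1

1. The degree is 2 — the shape is more complex than any degree-1 curve.
2. Reading off the gridlines: it meets the y-axis at y = 1 (among the integer gridlines).
3. Fitting integer coefficients to these (and the overall shape) gives p.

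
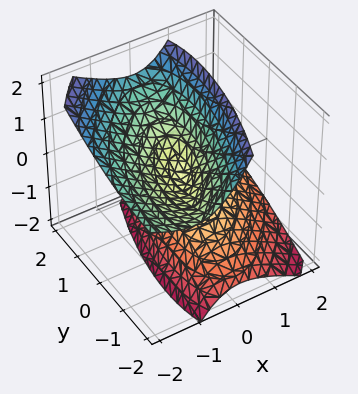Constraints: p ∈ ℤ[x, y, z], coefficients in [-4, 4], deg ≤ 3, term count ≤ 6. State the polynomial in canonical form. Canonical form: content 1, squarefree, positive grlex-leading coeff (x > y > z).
1. There are 2 components. Treating them together as one polynomial.
2. The degree is 2 — no degree-1 surface has this shape.
3. From the axis intercepts and sections: it crosses the y-axis at the gridline y = 0; it meets the z-axis at z = 0 (among the integer gridlines).
4. Together with the visible shape, these determine p as stated.

3*x^2 - 2*x*y + 3*x*z + y^2 - 2*z^2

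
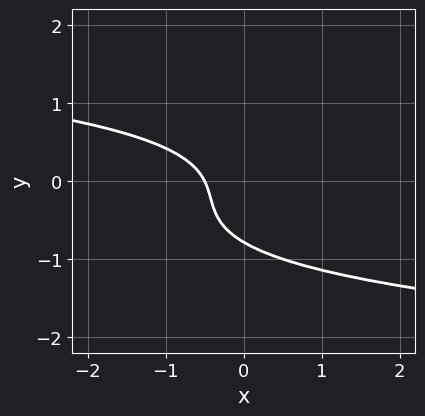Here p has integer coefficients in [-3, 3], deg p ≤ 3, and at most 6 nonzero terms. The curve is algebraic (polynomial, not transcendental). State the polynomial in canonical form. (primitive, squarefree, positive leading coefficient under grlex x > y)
1. deg p = 3. A generic line meets the curve in up to 3 points.
2. Solving for integer coefficients yields p as stated.

3*y^3 + 2*y^2 + 2*x + y + 1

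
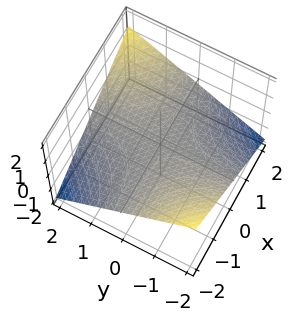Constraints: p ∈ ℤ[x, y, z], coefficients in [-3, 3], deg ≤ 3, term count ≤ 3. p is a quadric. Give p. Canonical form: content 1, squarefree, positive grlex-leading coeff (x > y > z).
(a) The degree is 2 — a saddle surface; a quadric.
(b) Against the integer gridlines: every point of the y-axis in the box is on the surface; every point of the x-axis in the box is on the surface; one z-axis crossing is at z = 0.
(c) The integer polynomial consistent with all of this is the stated p.

x*y - 3*z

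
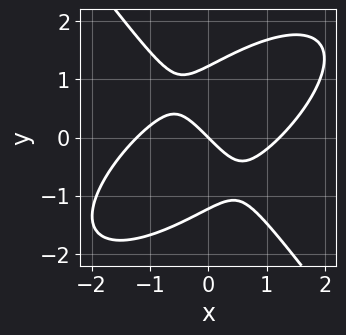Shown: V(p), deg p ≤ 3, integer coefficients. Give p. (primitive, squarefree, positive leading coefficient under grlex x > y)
First, the degree is 3 — a generic line meets the curve in up to 3 points.
Then, from the axis intercepts and sections: one x-axis crossing is at x = 0; one y-axis crossing is at y = 0.
Finally, matching integer coefficients to the picture gives p.

2*x^3 - 2*x^2*y + 2*y^3 - 3*x - 3*y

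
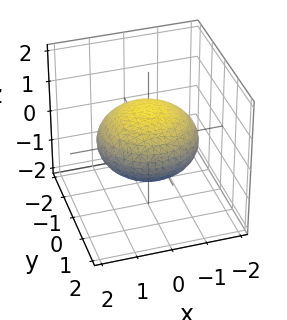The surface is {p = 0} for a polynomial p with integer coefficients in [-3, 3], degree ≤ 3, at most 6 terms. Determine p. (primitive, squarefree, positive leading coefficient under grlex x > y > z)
x^2 + y^2 + 2*z^2 - 2

First, degree: no degree-1 surface has this shape, so deg p = 2.
Next, by symmetry, every cross-section ⟂ z is a circle, so x, y appear only via x² + y².
Then, against the integer gridlines: the z-axis gridline crossings are at z ∈ {-1, 1}; a circular section at z = 0 has radius between 1 and 2.
Finally, matching integer coefficients to the picture gives p.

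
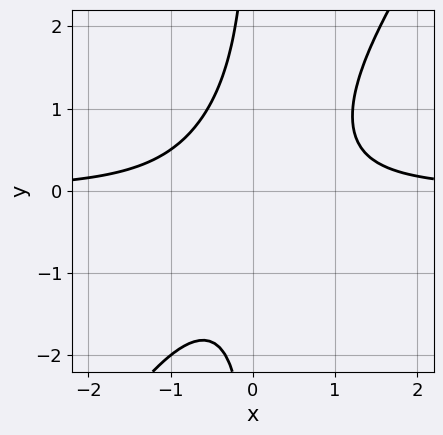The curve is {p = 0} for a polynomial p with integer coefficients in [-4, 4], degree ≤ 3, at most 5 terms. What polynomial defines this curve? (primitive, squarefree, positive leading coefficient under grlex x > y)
(a) Degree: a generic line meets the curve in up to 3 points, so deg p = 3.
(b) Against the integer gridlines: no x-intercept at any integer in the box; the curve avoids every integer y-axis point in the box.
(c) Matching integer coefficients to the picture gives p.

3*x^2*y - 2*x*y^2 - 2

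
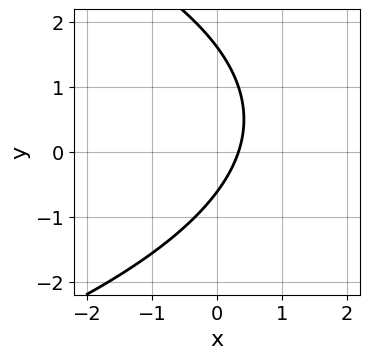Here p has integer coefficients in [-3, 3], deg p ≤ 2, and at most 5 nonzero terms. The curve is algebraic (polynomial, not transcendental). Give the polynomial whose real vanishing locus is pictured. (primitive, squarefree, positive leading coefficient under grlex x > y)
First, the degree is 2 — a generic line meets the curve in up to 2 points.
Finally, solving for integer coefficients yields p as stated.

y^2 + 3*x - y - 1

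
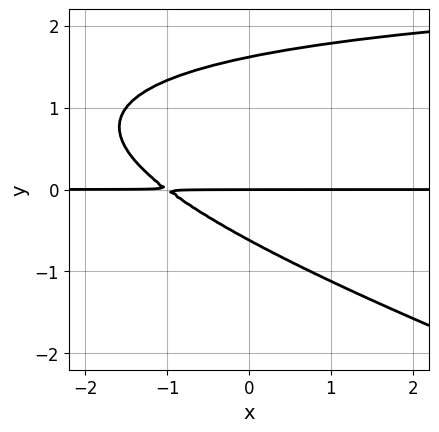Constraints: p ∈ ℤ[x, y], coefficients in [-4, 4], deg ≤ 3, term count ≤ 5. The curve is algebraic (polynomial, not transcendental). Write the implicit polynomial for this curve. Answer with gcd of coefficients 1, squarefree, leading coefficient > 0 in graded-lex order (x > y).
deg p = 3. A generic line meets the curve in up to 3 points.
Observable constraints: every point of the x-axis in the box is on the curve; one y-axis crossing is at y = 0.
Fitting integer coefficients to these (and the overall shape) gives p.

x*y^2 + 3*y^3 - 3*x*y - 3*y^2 - 3*y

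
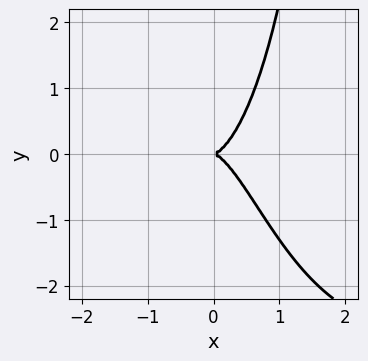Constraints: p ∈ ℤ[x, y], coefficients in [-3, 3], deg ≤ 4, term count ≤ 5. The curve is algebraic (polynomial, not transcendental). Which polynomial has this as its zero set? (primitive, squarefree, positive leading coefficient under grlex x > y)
(a) The degree is 4 — the shape is more complex than any degree-3 curve.
(b) From the axis intercepts and sections: it crosses the x-axis at the gridline x = 0; one y-axis crossing is at y = 0.
(c) Putting this together gives p.

x^3*y + 3*x^3 - y^2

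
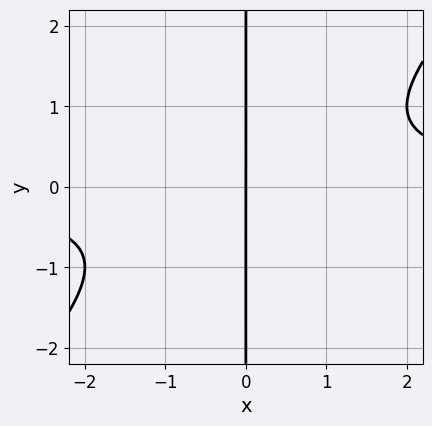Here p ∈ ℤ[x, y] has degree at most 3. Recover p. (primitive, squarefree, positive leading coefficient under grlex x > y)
x^2*y - x*y^2 - x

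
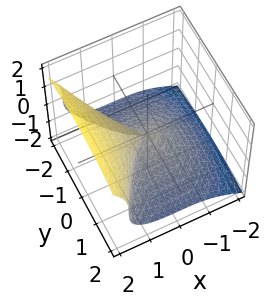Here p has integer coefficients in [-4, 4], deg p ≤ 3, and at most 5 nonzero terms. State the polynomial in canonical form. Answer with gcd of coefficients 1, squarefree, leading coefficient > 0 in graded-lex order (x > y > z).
(a) The degree is 3 — no degree-2 surface has this shape.
(b) Observable constraints: one z-axis crossing is at z = 0; it meets the y-axis at y = 0 (among the integer gridlines); one x-axis crossing is at x = 0.
(c) Assembling these constraints gives the stated polynomial.

2*x^3 - 3*z^3 - 2*y^2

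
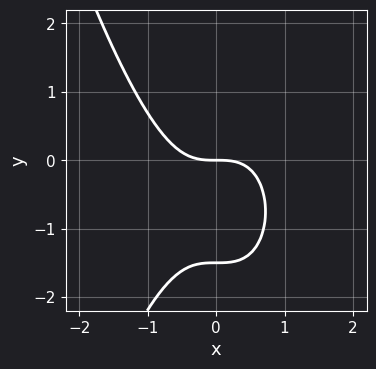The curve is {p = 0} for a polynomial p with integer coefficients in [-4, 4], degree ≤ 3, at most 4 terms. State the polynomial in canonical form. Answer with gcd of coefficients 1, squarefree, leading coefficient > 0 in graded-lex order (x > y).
First, degree: a generic line meets the curve in up to 3 points, so deg p = 3.
Next, observable constraints: it crosses the y-axis at the gridline y = 0; it crosses the x-axis at the gridline x = 0.
Finally, assembling these constraints gives the stated polynomial.

3*x^3 + 2*y^2 + 3*y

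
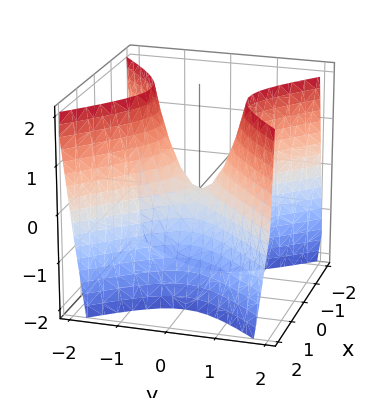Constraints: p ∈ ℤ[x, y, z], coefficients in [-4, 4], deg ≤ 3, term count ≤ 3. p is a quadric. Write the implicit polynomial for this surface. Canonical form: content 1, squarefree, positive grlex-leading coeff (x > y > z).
(a) The degree is 2 — a hyperbolic paraboloid; a quadric.
(b) Symmetries: mirror symmetry x ↦ −x ⇒ only even powers of x; the y ↦ −y reflection is a symmetry, so y appears only in even powers.
(c) Observable constraints: it meets the y-axis at y = 0 (among the integer gridlines); it crosses the x-axis at the gridline x = 0; it crosses the z-axis at the gridline z = 0.
(d) These observations pin down the coefficients.

2*x^2 - 2*y^2 + z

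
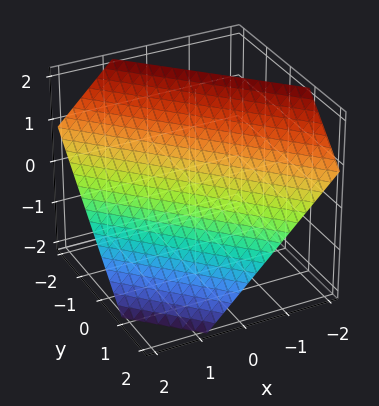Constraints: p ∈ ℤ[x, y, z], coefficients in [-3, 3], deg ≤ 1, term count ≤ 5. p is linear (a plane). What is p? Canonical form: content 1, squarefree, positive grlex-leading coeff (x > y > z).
3*x + 3*y + 3*z - 2

First, deg p = 1. The surface is flat (a plane).
Finally, the integer polynomial consistent with all of this is the stated p.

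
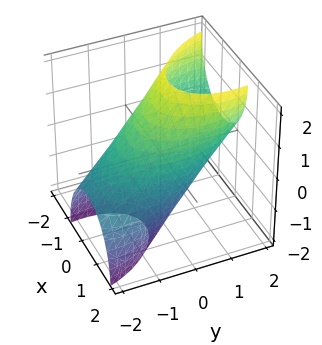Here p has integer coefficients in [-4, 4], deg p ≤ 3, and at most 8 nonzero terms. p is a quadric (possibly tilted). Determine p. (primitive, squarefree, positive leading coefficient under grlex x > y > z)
2*x^2 + x*y + y^2 - 2*y*z + z^2 - 3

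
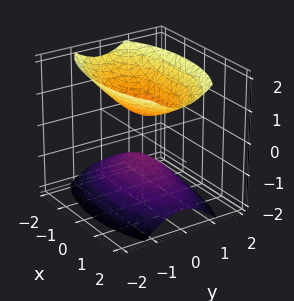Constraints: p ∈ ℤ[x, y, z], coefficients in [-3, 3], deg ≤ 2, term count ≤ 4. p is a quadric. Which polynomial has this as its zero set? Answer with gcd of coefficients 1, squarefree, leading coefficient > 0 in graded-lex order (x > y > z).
I count 2 distinct pieces.
Degree: two separate bowl-shaped sheets opening away from each other; a quadric, so deg p = 2.
Symmetries: the y ↦ −y reflection is a symmetry, so y appears only in even powers; it's symmetric under z → −z, forcing even powers of z; it's symmetric under x → −x, forcing even powers of x.
From the visible intercepts: the surface avoids every integer x-axis point in the box; no y-intercept at any integer in the box.
Matching integer coefficients to the picture gives p.

x^2 + 3*y^2 - 2*z^2 + 1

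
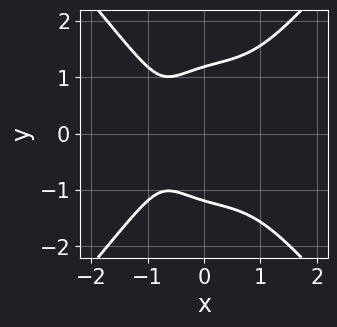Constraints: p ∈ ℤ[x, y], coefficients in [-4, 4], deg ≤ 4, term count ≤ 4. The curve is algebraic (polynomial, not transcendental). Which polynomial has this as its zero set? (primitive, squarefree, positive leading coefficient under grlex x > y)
First, deg p = 4.
Next, symmetries: mirror symmetry y ↦ −y ⇒ only even powers of y.
Then, reading off the gridlines: no x-intercept at any integer in the box.
Finally, solving for integer coefficients yields p as stated.

2*x^4 - y^4 + 2*x + 2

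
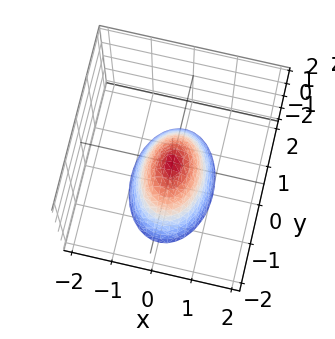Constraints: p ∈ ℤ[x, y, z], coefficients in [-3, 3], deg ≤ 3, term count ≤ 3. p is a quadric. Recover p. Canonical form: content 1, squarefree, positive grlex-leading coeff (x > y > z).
2*x^2 + y^2 + z

First, deg p = 2. A paraboloid; a quadric.
Then, symmetries: mirror symmetry x ↦ −x ⇒ only even powers of x; it's symmetric under y → −y, forcing even powers of y.
Then, checking where it meets the axes: it crosses the z-axis at the gridline z = 0; it crosses the x-axis at the gridline x = 0; it crosses the y-axis at the gridline y = 0.
Finally, together with the visible shape, these determine p as stated.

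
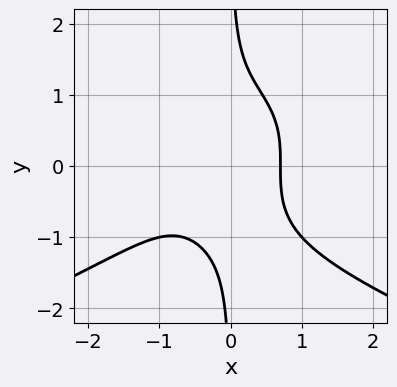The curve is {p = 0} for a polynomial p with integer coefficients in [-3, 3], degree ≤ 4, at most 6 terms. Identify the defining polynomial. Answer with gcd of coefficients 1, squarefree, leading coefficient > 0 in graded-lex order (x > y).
1. deg p = 4. A generic line meets the curve in up to 4 points.
2. Checking where it meets the axes: no y-intercept at any integer in the box.
3. Together with the visible shape, these determine p as stated.

3*x*y^3 + 3*x^3 + 2*x^2 - 2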